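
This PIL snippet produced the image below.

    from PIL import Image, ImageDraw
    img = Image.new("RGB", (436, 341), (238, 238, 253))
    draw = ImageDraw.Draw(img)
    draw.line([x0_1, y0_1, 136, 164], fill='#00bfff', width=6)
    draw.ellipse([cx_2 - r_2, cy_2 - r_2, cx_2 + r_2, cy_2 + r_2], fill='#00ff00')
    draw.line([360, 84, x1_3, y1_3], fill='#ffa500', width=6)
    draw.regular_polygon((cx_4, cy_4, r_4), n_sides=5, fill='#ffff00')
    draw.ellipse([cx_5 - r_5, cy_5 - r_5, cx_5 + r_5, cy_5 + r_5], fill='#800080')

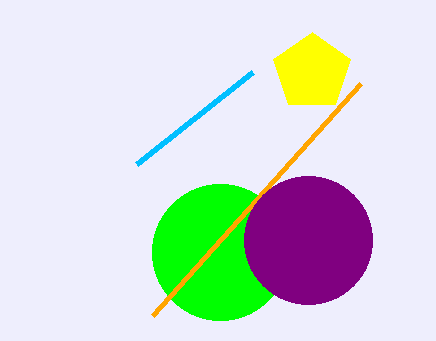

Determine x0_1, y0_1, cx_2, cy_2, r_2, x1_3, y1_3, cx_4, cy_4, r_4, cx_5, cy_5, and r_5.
x0_1 = 252
y0_1 = 72
cx_2 = 220
cy_2 = 252
r_2 = 68
x1_3 = 152
y1_3 = 316
cx_4 = 312
cy_4 = 72
r_4 = 40
cx_5 = 308
cy_5 = 240
r_5 = 64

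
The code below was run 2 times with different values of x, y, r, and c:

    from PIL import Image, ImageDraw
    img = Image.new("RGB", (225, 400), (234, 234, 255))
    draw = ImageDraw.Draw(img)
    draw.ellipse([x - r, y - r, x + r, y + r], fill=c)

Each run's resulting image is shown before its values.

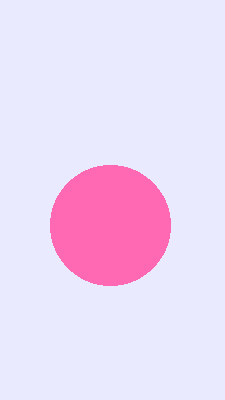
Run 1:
x = 110; y = 225; r = 60; c = 'hotpink'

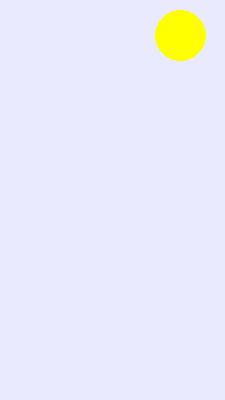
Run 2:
x = 180
y = 35
r = 25
c = 'yellow'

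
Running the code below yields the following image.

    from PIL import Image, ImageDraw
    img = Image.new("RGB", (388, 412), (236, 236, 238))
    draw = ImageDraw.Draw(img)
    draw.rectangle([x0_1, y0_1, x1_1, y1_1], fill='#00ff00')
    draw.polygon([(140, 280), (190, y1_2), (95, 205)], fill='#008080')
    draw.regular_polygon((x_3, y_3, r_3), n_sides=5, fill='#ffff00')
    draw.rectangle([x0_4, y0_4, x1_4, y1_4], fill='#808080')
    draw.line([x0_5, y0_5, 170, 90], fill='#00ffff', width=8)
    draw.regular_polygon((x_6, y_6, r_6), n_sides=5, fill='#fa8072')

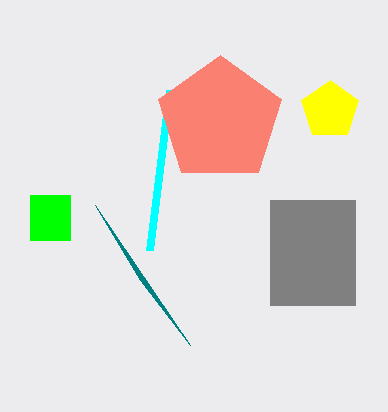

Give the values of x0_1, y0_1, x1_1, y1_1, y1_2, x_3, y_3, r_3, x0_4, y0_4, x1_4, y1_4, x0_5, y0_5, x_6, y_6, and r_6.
x0_1 = 30
y0_1 = 195
x1_1 = 70
y1_1 = 240
y1_2 = 345
x_3 = 330
y_3 = 110
r_3 = 30
x0_4 = 270
y0_4 = 200
x1_4 = 355
y1_4 = 305
x0_5 = 150
y0_5 = 250
x_6 = 220
y_6 = 120
r_6 = 65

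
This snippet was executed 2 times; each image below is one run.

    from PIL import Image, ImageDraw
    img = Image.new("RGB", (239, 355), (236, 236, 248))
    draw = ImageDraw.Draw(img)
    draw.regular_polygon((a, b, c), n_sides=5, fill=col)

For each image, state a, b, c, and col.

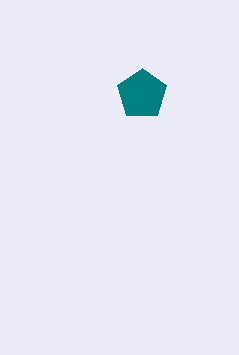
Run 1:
a = 142; b = 94; c = 26; col = 'teal'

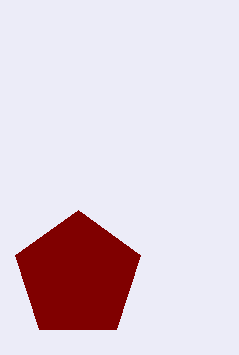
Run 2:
a = 78; b = 276; c = 66; col = 'maroon'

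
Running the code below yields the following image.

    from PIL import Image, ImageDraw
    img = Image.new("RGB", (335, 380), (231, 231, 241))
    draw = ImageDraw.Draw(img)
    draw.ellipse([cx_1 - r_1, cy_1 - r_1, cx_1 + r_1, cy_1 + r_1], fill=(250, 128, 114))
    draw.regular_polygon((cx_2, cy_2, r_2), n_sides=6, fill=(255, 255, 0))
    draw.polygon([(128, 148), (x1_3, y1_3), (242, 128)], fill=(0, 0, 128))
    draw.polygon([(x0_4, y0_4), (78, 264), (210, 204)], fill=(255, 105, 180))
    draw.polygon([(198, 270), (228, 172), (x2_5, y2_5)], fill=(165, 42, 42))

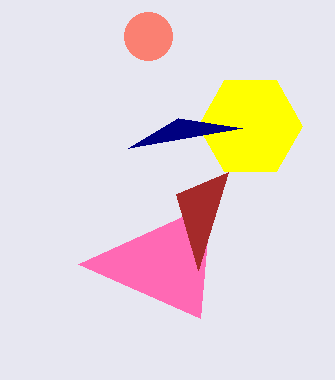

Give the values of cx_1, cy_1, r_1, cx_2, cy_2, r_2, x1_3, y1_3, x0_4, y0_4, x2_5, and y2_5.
cx_1 = 148, cy_1 = 36, r_1 = 24, cx_2 = 250, cy_2 = 126, r_2 = 52, x1_3 = 178, y1_3 = 118, x0_4 = 200, y0_4 = 318, x2_5 = 176, y2_5 = 194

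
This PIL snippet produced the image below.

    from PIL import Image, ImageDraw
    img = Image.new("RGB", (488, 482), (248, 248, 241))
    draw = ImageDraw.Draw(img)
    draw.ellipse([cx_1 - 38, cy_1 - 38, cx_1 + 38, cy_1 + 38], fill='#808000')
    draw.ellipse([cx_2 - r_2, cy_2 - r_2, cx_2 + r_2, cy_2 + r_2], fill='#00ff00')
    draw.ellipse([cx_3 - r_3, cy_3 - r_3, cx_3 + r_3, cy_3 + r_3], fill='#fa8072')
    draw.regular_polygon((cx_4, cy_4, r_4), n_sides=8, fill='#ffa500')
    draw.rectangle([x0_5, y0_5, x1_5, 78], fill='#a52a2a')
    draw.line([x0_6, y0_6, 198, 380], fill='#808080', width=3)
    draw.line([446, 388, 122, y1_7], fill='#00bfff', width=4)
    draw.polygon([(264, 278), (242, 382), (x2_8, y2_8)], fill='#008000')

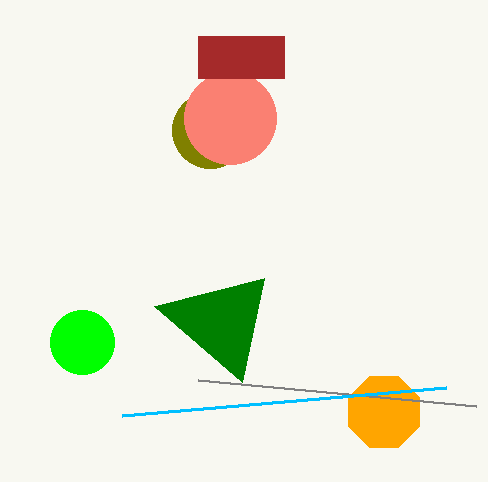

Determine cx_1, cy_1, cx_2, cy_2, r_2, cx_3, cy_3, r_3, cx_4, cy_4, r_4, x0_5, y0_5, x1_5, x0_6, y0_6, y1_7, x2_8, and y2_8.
cx_1 = 210; cy_1 = 130; cx_2 = 82; cy_2 = 342; r_2 = 32; cx_3 = 230; cy_3 = 118; r_3 = 46; cx_4 = 384; cy_4 = 412; r_4 = 38; x0_5 = 198; y0_5 = 36; x1_5 = 284; x0_6 = 476; y0_6 = 406; y1_7 = 416; x2_8 = 154; y2_8 = 306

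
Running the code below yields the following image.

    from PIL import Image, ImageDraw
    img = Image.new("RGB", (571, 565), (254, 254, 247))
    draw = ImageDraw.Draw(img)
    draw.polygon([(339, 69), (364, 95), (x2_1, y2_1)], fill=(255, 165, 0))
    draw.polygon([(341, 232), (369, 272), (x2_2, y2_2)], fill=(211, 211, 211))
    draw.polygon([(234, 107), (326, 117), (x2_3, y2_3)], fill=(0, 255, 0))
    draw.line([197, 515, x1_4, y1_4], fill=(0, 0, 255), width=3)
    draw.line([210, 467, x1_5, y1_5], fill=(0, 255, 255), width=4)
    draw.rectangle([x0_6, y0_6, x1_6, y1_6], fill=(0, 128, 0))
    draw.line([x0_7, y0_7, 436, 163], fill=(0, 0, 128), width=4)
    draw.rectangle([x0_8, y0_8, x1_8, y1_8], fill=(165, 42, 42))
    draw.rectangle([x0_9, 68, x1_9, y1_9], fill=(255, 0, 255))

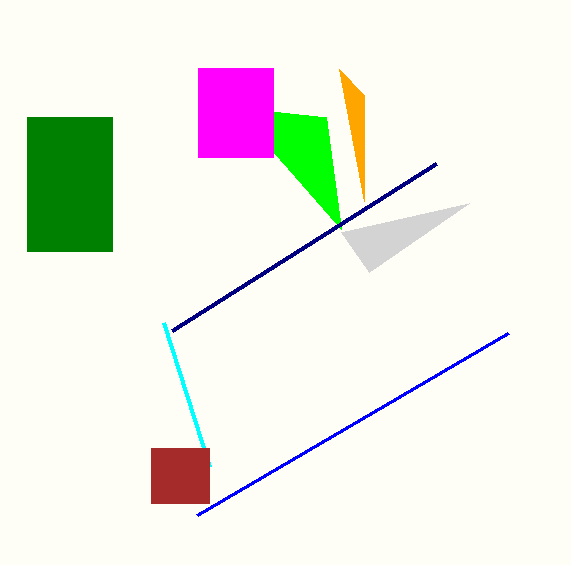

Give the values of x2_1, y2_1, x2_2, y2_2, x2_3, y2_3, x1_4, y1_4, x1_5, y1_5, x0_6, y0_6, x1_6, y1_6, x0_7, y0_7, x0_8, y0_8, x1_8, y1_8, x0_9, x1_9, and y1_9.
x2_1 = 364, y2_1 = 201, x2_2 = 469, y2_2 = 203, x2_3 = 341, y2_3 = 229, x1_4 = 508, y1_4 = 333, x1_5 = 164, y1_5 = 323, x0_6 = 27, y0_6 = 117, x1_6 = 112, y1_6 = 251, x0_7 = 172, y0_7 = 330, x0_8 = 151, y0_8 = 448, x1_8 = 209, y1_8 = 503, x0_9 = 198, x1_9 = 273, y1_9 = 157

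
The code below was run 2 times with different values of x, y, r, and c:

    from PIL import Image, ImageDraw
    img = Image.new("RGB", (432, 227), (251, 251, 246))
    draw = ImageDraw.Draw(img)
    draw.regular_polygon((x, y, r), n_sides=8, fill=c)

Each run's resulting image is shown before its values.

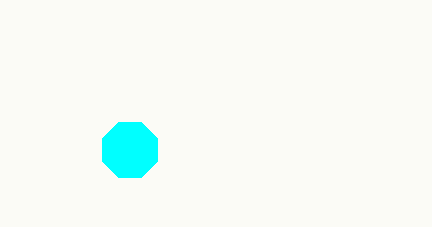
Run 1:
x = 130; y = 150; r = 30; c = 'cyan'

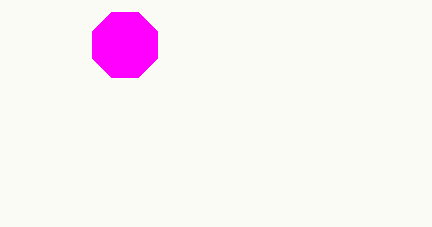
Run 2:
x = 125
y = 45
r = 35
c = 'magenta'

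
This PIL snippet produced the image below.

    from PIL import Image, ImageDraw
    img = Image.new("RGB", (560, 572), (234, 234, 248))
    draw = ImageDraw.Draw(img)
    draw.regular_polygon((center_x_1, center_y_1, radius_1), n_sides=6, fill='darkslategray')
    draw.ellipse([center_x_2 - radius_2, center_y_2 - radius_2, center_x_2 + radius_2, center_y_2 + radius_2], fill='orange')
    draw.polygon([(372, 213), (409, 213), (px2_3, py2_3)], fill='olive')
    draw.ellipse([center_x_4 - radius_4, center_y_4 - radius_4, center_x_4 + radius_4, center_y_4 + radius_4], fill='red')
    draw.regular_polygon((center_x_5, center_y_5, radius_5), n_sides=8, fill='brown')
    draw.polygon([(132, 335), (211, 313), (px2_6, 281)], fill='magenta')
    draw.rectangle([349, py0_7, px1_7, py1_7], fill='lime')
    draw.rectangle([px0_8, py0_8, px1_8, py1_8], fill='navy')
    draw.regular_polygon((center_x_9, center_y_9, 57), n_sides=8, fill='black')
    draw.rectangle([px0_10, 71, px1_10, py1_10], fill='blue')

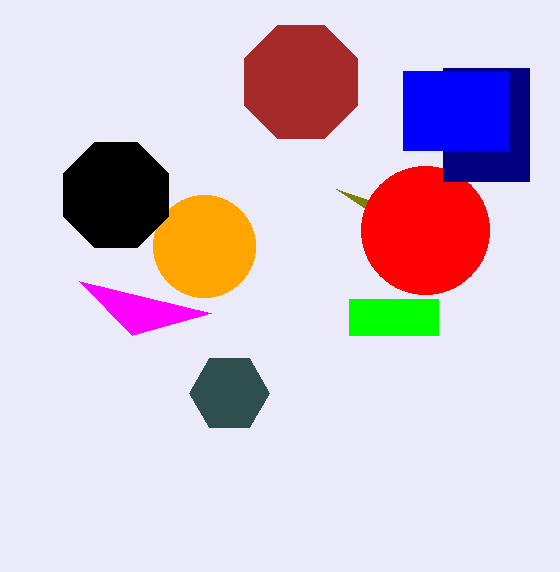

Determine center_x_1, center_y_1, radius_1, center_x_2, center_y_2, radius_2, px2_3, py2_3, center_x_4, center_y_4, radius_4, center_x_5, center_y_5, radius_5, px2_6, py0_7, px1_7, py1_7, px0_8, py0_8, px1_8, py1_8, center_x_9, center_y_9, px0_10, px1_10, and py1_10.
center_x_1 = 229; center_y_1 = 393; radius_1 = 40; center_x_2 = 204; center_y_2 = 246; radius_2 = 51; px2_3 = 336; py2_3 = 189; center_x_4 = 425; center_y_4 = 230; radius_4 = 64; center_x_5 = 301; center_y_5 = 82; radius_5 = 61; px2_6 = 79; py0_7 = 299; px1_7 = 438; py1_7 = 335; px0_8 = 443; py0_8 = 68; px1_8 = 529; py1_8 = 181; center_x_9 = 116; center_y_9 = 195; px0_10 = 403; px1_10 = 508; py1_10 = 150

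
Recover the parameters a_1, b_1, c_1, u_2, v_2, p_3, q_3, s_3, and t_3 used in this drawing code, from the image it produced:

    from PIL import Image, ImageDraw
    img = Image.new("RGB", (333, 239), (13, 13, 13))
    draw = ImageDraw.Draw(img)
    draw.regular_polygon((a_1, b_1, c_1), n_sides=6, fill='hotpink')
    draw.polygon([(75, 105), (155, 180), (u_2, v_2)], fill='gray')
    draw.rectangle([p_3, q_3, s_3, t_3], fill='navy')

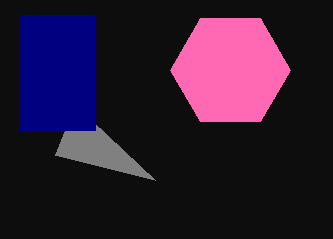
a_1 = 230; b_1 = 70; c_1 = 60; u_2 = 55; v_2 = 155; p_3 = 20; q_3 = 15; s_3 = 95; t_3 = 130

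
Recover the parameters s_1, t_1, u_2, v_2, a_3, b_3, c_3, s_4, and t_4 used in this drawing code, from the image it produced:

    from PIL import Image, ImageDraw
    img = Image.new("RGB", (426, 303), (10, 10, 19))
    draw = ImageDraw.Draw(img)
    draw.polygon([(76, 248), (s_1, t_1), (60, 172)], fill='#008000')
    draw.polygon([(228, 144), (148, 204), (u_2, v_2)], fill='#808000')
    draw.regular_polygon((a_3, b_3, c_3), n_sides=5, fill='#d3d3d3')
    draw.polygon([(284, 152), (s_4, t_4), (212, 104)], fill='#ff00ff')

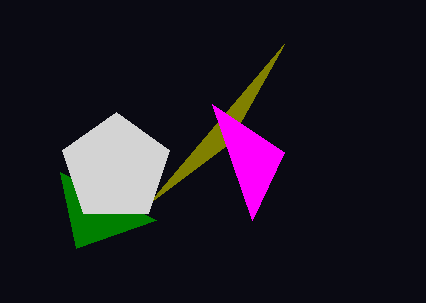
s_1 = 156, t_1 = 220, u_2 = 284, v_2 = 44, a_3 = 116, b_3 = 168, c_3 = 56, s_4 = 252, t_4 = 220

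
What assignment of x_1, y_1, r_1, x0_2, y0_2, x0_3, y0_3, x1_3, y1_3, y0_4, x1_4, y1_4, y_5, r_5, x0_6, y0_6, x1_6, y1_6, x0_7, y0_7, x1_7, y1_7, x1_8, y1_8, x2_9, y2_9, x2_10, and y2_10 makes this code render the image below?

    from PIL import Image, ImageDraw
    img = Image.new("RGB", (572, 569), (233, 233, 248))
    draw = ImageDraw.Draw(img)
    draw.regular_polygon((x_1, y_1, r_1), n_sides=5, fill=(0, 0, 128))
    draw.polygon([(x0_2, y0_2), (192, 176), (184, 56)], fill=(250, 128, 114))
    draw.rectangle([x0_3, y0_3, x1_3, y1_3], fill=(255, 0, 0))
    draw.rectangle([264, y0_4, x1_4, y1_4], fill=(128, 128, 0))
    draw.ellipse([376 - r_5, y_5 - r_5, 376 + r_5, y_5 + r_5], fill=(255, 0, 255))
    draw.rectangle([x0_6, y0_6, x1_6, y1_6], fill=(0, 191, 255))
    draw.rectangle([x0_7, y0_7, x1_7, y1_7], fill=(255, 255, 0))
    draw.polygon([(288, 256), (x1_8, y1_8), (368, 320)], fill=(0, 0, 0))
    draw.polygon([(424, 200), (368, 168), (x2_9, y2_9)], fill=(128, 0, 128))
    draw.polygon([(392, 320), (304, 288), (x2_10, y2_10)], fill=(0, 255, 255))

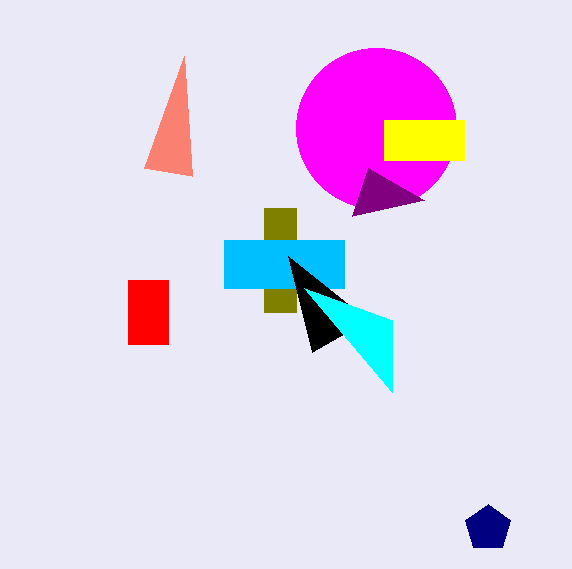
x_1 = 488, y_1 = 528, r_1 = 24, x0_2 = 144, y0_2 = 168, x0_3 = 128, y0_3 = 280, x1_3 = 168, y1_3 = 344, y0_4 = 208, x1_4 = 296, y1_4 = 312, y_5 = 128, r_5 = 80, x0_6 = 224, y0_6 = 240, x1_6 = 344, y1_6 = 288, x0_7 = 384, y0_7 = 120, x1_7 = 464, y1_7 = 160, x1_8 = 312, y1_8 = 352, x2_9 = 352, y2_9 = 216, x2_10 = 392, y2_10 = 392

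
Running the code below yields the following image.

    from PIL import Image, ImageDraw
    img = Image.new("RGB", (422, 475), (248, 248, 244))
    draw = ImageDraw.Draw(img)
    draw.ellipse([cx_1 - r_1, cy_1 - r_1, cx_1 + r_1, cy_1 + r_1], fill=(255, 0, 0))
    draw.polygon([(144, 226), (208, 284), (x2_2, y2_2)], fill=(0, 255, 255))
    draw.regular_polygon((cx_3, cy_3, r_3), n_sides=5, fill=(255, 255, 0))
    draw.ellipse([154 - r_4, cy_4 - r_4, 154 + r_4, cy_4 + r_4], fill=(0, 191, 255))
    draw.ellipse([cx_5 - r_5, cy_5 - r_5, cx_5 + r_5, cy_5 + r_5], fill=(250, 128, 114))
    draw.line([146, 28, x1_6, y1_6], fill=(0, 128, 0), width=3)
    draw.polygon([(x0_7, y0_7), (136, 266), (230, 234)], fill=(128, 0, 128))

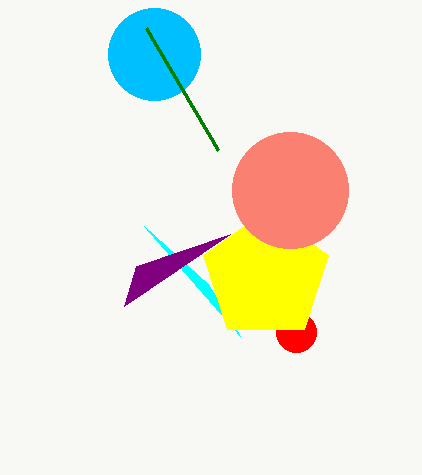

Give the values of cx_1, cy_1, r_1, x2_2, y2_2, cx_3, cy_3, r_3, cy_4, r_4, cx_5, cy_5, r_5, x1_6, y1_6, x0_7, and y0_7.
cx_1 = 296; cy_1 = 332; r_1 = 20; x2_2 = 240; y2_2 = 336; cx_3 = 266; cy_3 = 276; r_3 = 66; cy_4 = 54; r_4 = 46; cx_5 = 290; cy_5 = 190; r_5 = 58; x1_6 = 218; y1_6 = 150; x0_7 = 124; y0_7 = 306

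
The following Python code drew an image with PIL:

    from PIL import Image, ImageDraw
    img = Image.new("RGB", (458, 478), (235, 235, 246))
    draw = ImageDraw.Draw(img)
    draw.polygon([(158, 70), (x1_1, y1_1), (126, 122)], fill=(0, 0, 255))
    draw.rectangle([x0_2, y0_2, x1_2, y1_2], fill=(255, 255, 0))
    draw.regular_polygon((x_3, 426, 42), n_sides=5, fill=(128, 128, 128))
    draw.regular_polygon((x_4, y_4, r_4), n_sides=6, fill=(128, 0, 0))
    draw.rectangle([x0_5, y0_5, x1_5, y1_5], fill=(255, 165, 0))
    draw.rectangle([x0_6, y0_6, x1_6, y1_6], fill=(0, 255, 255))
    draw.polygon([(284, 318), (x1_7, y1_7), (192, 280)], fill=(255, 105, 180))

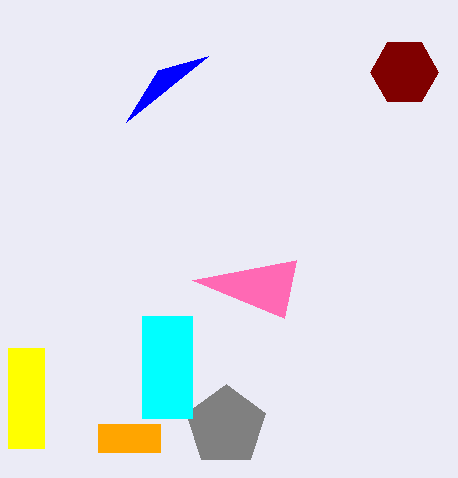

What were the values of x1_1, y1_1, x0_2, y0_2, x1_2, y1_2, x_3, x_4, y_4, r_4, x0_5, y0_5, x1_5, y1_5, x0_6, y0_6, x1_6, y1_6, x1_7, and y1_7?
x1_1 = 208; y1_1 = 56; x0_2 = 8; y0_2 = 348; x1_2 = 44; y1_2 = 448; x_3 = 226; x_4 = 404; y_4 = 72; r_4 = 34; x0_5 = 98; y0_5 = 424; x1_5 = 160; y1_5 = 452; x0_6 = 142; y0_6 = 316; x1_6 = 192; y1_6 = 418; x1_7 = 296; y1_7 = 260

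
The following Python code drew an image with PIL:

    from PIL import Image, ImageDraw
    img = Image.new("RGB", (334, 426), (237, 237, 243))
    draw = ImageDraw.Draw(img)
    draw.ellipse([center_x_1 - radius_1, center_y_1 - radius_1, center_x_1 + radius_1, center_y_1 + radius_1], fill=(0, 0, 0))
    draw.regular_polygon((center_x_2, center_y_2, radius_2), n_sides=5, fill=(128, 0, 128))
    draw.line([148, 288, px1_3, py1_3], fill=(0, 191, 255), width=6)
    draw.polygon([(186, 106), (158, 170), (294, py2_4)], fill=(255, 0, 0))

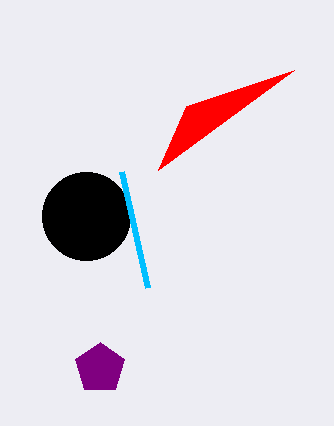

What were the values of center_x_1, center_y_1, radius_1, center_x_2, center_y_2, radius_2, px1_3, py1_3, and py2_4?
center_x_1 = 86
center_y_1 = 216
radius_1 = 44
center_x_2 = 100
center_y_2 = 368
radius_2 = 26
px1_3 = 122
py1_3 = 172
py2_4 = 70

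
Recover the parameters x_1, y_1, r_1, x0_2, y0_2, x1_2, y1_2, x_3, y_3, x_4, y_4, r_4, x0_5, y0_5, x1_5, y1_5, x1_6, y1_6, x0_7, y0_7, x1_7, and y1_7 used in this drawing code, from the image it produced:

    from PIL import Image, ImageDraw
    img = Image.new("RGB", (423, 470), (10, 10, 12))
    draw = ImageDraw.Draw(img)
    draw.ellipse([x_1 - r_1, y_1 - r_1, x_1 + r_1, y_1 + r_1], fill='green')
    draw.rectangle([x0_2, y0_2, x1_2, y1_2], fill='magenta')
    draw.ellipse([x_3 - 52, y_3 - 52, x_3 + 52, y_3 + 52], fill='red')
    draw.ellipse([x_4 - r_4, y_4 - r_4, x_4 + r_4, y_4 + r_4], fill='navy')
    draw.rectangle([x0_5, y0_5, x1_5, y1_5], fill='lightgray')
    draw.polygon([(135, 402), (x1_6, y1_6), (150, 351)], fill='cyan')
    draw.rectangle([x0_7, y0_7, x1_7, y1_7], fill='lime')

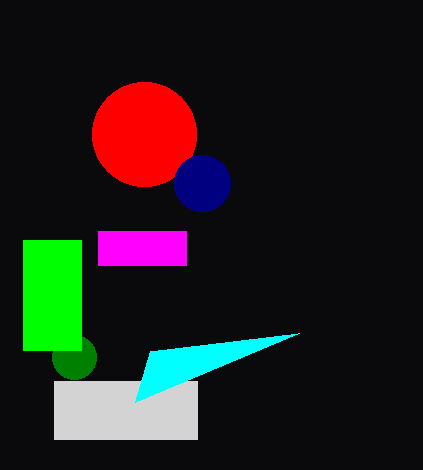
x_1 = 74; y_1 = 357; r_1 = 22; x0_2 = 98; y0_2 = 231; x1_2 = 186; y1_2 = 265; x_3 = 144; y_3 = 134; x_4 = 202; y_4 = 183; r_4 = 28; x0_5 = 54; y0_5 = 381; x1_5 = 197; y1_5 = 439; x1_6 = 299; y1_6 = 333; x0_7 = 23; y0_7 = 240; x1_7 = 81; y1_7 = 350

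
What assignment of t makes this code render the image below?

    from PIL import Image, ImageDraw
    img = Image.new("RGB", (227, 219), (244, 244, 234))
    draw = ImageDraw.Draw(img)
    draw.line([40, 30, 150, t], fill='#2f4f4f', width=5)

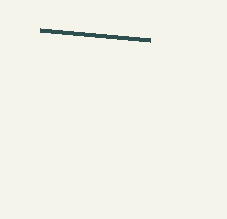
t = 40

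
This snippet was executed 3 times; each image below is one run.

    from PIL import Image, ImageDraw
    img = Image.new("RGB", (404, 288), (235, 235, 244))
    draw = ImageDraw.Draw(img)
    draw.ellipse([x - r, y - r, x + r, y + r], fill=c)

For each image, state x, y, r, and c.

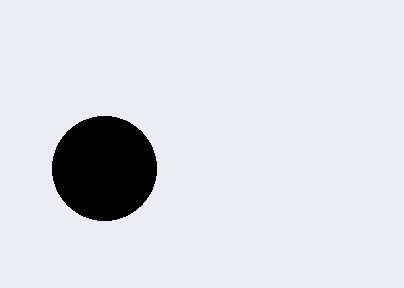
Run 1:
x = 104; y = 168; r = 52; c = 'black'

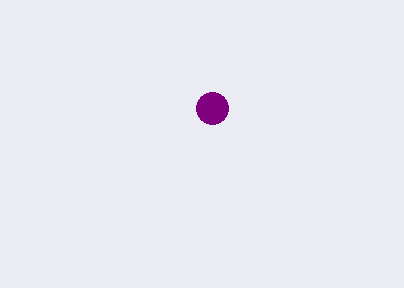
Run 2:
x = 212, y = 108, r = 16, c = 'purple'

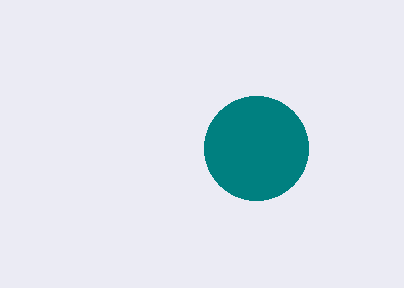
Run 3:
x = 256; y = 148; r = 52; c = 'teal'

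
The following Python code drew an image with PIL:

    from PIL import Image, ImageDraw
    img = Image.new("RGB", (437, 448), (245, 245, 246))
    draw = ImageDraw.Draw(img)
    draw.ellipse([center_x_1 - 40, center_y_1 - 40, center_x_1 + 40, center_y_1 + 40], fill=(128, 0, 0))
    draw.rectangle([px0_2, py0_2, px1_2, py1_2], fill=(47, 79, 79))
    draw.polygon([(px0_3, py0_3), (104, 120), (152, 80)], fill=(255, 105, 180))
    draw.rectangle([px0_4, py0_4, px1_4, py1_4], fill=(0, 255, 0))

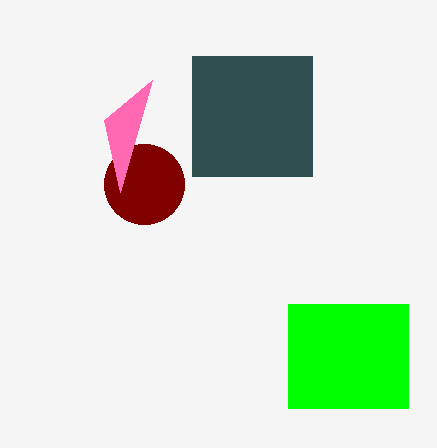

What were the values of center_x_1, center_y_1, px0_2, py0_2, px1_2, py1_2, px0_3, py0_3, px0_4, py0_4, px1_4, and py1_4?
center_x_1 = 144, center_y_1 = 184, px0_2 = 192, py0_2 = 56, px1_2 = 312, py1_2 = 176, px0_3 = 120, py0_3 = 192, px0_4 = 288, py0_4 = 304, px1_4 = 408, py1_4 = 408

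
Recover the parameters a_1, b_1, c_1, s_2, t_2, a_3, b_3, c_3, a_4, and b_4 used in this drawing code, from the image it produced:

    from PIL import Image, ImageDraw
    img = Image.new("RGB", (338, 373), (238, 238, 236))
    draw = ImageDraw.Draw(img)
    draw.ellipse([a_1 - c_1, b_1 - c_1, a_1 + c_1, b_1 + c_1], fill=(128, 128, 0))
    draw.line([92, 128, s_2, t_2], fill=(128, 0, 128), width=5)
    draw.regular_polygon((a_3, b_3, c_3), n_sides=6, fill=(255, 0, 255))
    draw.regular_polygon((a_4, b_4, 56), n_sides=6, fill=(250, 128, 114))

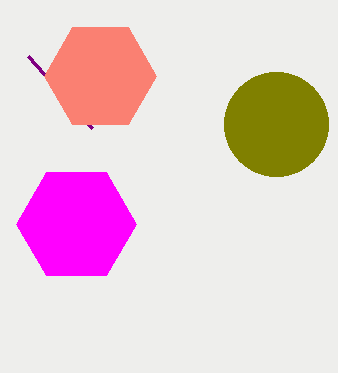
a_1 = 276
b_1 = 124
c_1 = 52
s_2 = 28
t_2 = 56
a_3 = 76
b_3 = 224
c_3 = 60
a_4 = 100
b_4 = 76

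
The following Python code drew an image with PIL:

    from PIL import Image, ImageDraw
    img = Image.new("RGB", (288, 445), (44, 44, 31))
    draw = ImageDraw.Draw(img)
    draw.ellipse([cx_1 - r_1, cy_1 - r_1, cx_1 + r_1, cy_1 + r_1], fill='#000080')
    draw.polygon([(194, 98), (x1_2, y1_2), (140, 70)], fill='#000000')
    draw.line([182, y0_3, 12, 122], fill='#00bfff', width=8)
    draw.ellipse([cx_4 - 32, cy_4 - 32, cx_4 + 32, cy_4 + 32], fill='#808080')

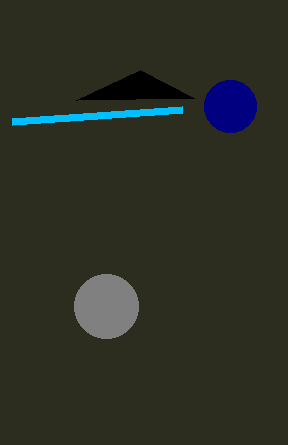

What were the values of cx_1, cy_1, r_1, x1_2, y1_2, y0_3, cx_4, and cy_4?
cx_1 = 230; cy_1 = 106; r_1 = 26; x1_2 = 76; y1_2 = 100; y0_3 = 110; cx_4 = 106; cy_4 = 306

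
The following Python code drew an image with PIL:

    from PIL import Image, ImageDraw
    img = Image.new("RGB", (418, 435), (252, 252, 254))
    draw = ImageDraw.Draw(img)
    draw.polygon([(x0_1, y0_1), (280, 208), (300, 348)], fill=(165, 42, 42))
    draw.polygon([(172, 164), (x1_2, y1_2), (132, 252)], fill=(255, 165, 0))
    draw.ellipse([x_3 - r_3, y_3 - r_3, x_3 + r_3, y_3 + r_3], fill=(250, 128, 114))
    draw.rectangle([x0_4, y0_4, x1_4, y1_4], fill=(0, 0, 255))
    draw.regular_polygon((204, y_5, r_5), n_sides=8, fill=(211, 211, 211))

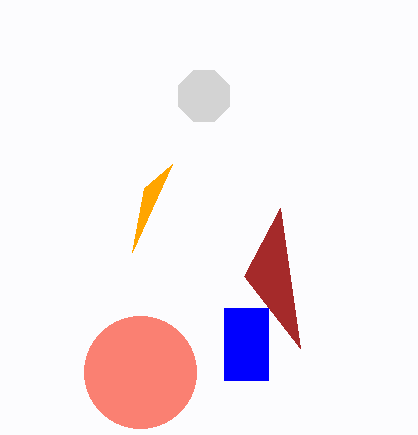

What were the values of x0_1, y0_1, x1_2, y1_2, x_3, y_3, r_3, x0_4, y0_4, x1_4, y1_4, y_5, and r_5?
x0_1 = 244, y0_1 = 276, x1_2 = 144, y1_2 = 188, x_3 = 140, y_3 = 372, r_3 = 56, x0_4 = 224, y0_4 = 308, x1_4 = 268, y1_4 = 380, y_5 = 96, r_5 = 28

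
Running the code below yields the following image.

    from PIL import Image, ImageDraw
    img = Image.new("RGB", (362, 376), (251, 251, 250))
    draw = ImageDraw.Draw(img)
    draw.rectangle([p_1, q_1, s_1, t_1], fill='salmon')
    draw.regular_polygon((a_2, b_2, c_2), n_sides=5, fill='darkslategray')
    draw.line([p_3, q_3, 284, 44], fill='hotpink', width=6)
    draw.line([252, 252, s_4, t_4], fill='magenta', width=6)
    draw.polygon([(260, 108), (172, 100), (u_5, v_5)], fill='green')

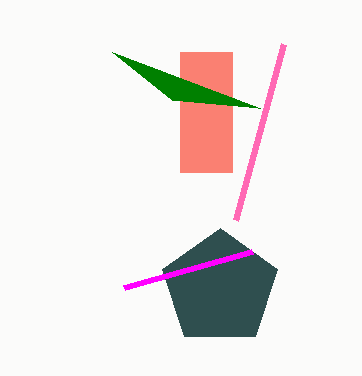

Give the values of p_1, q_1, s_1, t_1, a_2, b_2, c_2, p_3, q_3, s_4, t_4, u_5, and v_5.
p_1 = 180
q_1 = 52
s_1 = 232
t_1 = 172
a_2 = 220
b_2 = 288
c_2 = 60
p_3 = 236
q_3 = 220
s_4 = 124
t_4 = 288
u_5 = 112
v_5 = 52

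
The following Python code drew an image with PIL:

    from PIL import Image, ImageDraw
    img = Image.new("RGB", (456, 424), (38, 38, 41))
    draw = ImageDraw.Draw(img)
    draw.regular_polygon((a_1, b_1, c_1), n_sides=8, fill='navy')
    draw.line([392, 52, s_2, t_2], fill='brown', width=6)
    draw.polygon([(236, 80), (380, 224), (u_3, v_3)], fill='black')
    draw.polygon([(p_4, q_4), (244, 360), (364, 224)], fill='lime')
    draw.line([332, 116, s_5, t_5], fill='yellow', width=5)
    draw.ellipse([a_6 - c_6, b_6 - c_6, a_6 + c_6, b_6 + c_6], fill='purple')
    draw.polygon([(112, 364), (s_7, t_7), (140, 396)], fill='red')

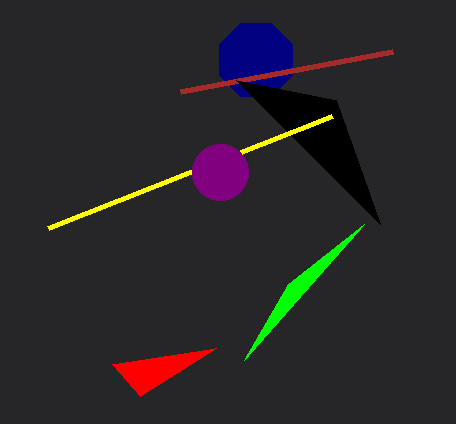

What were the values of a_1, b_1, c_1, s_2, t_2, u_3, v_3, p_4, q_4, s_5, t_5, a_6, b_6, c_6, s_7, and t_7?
a_1 = 256
b_1 = 60
c_1 = 40
s_2 = 180
t_2 = 92
u_3 = 336
v_3 = 100
p_4 = 288
q_4 = 284
s_5 = 48
t_5 = 228
a_6 = 220
b_6 = 172
c_6 = 28
s_7 = 216
t_7 = 348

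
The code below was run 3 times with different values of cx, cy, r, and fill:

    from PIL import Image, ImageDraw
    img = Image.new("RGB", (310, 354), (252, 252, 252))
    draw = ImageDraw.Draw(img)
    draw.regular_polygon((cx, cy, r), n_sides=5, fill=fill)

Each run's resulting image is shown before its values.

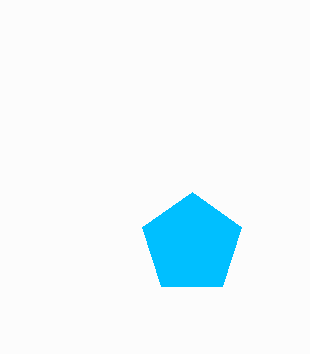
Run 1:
cx = 192; cy = 244; r = 52; fill = 'deepskyblue'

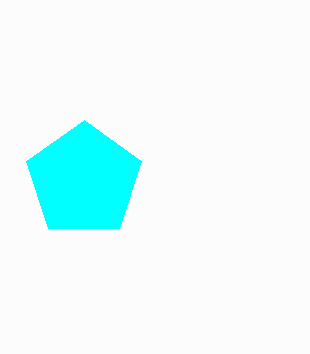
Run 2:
cx = 84; cy = 180; r = 60; fill = 'cyan'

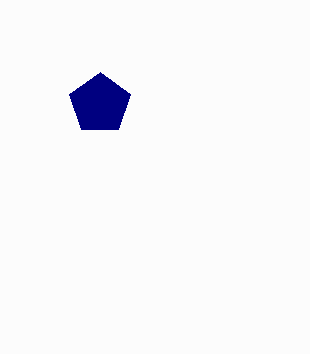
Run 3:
cx = 100; cy = 104; r = 32; fill = 'navy'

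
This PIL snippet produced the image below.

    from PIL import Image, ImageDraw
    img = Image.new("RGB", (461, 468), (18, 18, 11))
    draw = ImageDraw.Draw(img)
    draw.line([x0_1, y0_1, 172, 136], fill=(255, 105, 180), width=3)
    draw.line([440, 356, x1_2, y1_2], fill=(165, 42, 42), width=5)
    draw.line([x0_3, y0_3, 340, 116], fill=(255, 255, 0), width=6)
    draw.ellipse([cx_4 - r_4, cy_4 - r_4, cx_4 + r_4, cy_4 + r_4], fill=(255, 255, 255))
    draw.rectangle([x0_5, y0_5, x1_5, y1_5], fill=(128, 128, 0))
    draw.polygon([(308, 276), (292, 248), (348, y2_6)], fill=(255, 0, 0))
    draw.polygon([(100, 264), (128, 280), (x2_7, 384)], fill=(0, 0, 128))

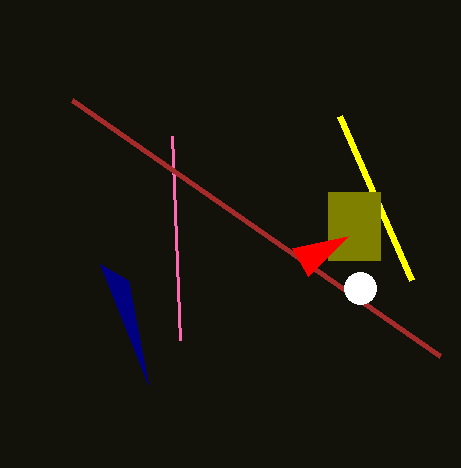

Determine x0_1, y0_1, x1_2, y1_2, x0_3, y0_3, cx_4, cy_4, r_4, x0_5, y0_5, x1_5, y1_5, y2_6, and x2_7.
x0_1 = 180; y0_1 = 340; x1_2 = 72; y1_2 = 100; x0_3 = 412; y0_3 = 280; cx_4 = 360; cy_4 = 288; r_4 = 16; x0_5 = 328; y0_5 = 192; x1_5 = 380; y1_5 = 260; y2_6 = 236; x2_7 = 148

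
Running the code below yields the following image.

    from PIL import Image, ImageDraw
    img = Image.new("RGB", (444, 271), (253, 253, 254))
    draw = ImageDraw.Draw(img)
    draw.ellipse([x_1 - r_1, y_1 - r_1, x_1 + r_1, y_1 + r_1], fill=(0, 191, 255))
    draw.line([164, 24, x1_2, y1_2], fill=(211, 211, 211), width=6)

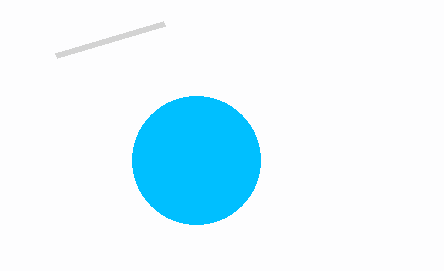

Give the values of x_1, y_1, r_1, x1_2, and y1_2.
x_1 = 196; y_1 = 160; r_1 = 64; x1_2 = 56; y1_2 = 56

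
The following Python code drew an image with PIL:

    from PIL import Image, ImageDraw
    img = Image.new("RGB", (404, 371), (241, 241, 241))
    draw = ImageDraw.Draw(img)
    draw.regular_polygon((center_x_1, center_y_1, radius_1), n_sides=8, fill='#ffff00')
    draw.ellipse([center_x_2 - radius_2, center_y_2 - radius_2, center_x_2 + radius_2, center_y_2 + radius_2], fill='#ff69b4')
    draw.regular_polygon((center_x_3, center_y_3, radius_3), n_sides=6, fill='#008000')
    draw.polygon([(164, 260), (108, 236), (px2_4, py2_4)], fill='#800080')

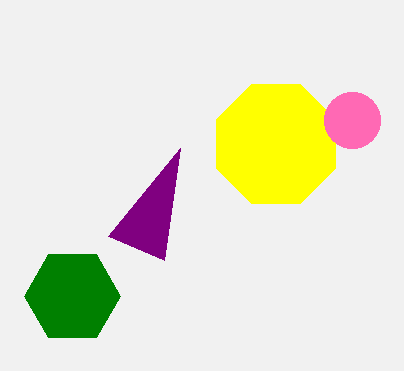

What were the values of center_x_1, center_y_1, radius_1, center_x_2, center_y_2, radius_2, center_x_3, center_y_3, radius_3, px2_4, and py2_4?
center_x_1 = 276; center_y_1 = 144; radius_1 = 64; center_x_2 = 352; center_y_2 = 120; radius_2 = 28; center_x_3 = 72; center_y_3 = 296; radius_3 = 48; px2_4 = 180; py2_4 = 148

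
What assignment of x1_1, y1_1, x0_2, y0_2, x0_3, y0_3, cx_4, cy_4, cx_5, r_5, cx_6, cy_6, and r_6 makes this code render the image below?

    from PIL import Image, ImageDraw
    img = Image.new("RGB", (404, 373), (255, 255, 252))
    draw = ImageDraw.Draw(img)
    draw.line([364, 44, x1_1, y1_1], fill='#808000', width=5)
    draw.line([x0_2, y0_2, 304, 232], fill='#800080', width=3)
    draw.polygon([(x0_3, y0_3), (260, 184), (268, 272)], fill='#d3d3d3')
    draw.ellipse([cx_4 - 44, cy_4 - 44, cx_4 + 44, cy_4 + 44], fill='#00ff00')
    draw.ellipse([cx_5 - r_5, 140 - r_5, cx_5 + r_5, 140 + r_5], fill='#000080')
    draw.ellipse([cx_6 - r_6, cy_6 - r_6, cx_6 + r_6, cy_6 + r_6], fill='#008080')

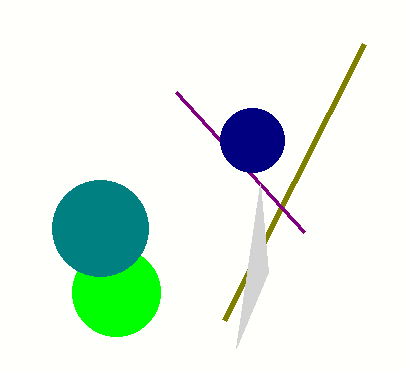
x1_1 = 224, y1_1 = 320, x0_2 = 176, y0_2 = 92, x0_3 = 236, y0_3 = 348, cx_4 = 116, cy_4 = 292, cx_5 = 252, r_5 = 32, cx_6 = 100, cy_6 = 228, r_6 = 48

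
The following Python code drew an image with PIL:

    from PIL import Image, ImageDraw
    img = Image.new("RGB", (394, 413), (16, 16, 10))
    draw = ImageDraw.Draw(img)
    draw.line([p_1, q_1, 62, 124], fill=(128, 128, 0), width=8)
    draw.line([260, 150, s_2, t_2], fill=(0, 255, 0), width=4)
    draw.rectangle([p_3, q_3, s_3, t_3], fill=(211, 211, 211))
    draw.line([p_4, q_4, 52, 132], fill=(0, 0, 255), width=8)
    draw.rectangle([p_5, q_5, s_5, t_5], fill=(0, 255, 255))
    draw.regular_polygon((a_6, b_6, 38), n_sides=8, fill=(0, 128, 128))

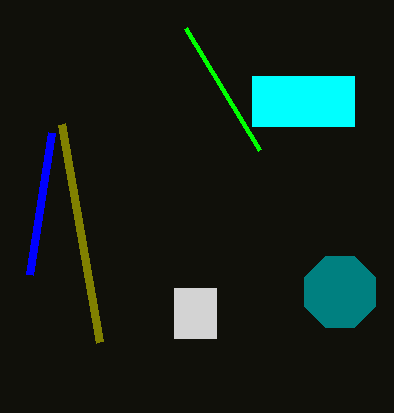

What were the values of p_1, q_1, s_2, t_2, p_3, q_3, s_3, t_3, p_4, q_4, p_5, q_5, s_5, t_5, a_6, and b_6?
p_1 = 100; q_1 = 342; s_2 = 186; t_2 = 28; p_3 = 174; q_3 = 288; s_3 = 216; t_3 = 338; p_4 = 30; q_4 = 274; p_5 = 252; q_5 = 76; s_5 = 354; t_5 = 126; a_6 = 340; b_6 = 292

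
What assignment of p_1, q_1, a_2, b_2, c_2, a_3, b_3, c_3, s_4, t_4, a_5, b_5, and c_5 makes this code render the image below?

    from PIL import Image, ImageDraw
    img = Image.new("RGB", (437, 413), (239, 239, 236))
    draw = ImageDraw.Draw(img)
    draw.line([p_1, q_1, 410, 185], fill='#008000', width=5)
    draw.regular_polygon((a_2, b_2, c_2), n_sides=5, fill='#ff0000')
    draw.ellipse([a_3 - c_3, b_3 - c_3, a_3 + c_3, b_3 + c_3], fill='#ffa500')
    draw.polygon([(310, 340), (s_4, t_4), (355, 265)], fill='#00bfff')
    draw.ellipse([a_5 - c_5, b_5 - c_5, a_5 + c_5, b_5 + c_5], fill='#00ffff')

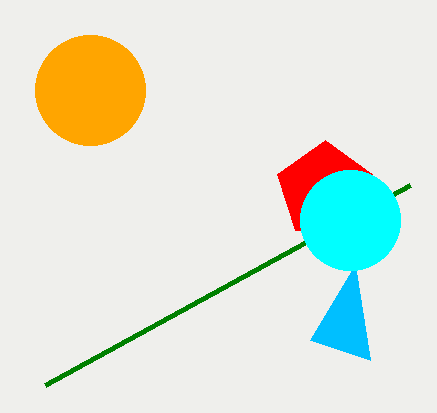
p_1 = 45, q_1 = 385, a_2 = 325, b_2 = 190, c_2 = 50, a_3 = 90, b_3 = 90, c_3 = 55, s_4 = 370, t_4 = 360, a_5 = 350, b_5 = 220, c_5 = 50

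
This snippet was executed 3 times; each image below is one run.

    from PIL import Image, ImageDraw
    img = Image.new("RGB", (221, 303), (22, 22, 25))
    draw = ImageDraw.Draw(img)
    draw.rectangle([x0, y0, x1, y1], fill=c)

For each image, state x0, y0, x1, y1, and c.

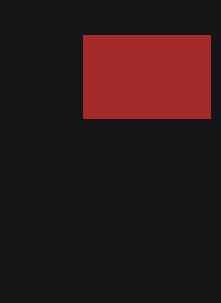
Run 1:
x0 = 83
y0 = 35
x1 = 210
y1 = 118
c = 'brown'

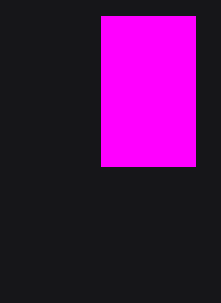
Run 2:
x0 = 101
y0 = 16
x1 = 195
y1 = 166
c = 'magenta'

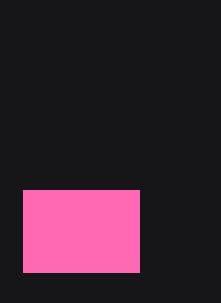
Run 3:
x0 = 23, y0 = 190, x1 = 139, y1 = 272, c = 'hotpink'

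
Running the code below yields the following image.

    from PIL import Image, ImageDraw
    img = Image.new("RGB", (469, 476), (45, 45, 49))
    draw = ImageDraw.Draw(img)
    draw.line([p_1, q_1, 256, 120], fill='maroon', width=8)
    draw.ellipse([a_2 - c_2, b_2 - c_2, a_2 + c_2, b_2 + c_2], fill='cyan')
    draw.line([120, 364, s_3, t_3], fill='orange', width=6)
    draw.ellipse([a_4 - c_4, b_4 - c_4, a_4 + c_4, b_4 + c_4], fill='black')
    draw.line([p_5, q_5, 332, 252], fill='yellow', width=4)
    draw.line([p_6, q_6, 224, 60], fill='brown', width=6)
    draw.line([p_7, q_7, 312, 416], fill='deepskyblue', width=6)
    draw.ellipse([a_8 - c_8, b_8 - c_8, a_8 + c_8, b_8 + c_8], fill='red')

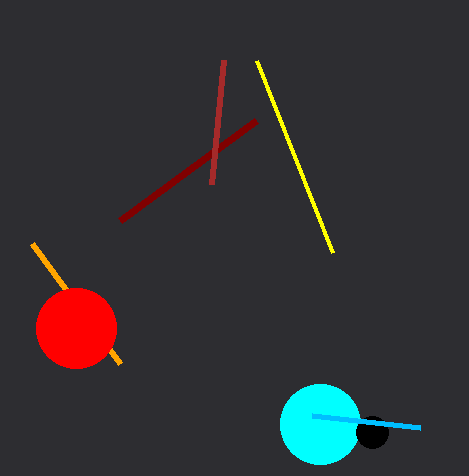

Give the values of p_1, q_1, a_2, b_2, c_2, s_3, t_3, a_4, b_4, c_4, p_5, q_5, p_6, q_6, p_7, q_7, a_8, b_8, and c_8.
p_1 = 120
q_1 = 220
a_2 = 320
b_2 = 424
c_2 = 40
s_3 = 32
t_3 = 244
a_4 = 372
b_4 = 432
c_4 = 16
p_5 = 256
q_5 = 60
p_6 = 212
q_6 = 184
p_7 = 420
q_7 = 428
a_8 = 76
b_8 = 328
c_8 = 40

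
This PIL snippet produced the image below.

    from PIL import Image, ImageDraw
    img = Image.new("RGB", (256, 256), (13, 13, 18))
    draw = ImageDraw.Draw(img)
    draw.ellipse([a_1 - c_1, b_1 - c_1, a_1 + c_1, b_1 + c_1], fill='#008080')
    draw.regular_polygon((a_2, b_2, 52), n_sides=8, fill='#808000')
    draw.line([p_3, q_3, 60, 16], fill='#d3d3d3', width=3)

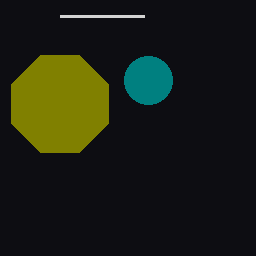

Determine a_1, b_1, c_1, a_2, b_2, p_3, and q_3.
a_1 = 148, b_1 = 80, c_1 = 24, a_2 = 60, b_2 = 104, p_3 = 144, q_3 = 16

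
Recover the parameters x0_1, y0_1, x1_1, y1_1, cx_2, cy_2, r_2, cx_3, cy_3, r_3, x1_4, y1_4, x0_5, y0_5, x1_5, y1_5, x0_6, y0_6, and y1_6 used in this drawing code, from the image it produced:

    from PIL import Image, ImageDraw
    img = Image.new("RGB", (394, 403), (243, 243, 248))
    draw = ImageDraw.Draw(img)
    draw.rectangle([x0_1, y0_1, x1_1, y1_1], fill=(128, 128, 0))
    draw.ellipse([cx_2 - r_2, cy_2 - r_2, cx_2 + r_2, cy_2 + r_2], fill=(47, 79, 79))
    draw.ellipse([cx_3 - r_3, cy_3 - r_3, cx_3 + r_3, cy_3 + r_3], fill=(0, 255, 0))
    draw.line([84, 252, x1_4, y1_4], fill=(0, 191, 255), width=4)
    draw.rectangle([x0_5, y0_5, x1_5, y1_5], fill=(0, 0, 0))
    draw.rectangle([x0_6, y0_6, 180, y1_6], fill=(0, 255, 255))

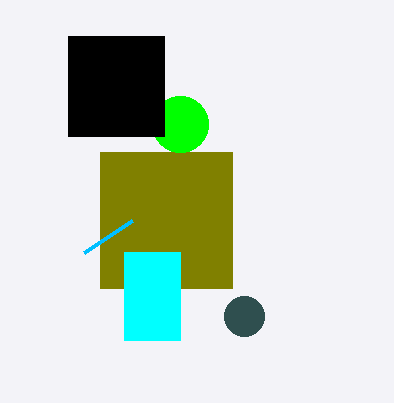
x0_1 = 100; y0_1 = 152; x1_1 = 232; y1_1 = 288; cx_2 = 244; cy_2 = 316; r_2 = 20; cx_3 = 180; cy_3 = 124; r_3 = 28; x1_4 = 132; y1_4 = 220; x0_5 = 68; y0_5 = 36; x1_5 = 164; y1_5 = 136; x0_6 = 124; y0_6 = 252; y1_6 = 340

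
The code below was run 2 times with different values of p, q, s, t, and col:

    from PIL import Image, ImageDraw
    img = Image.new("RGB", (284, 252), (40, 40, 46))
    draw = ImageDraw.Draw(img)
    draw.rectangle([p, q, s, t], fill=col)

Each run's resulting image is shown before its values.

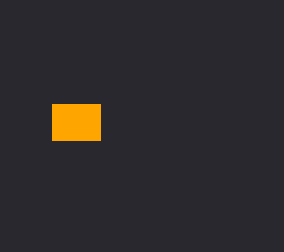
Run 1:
p = 52
q = 104
s = 100
t = 140
col = 'orange'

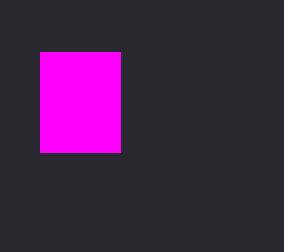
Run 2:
p = 40, q = 52, s = 120, t = 152, col = 'magenta'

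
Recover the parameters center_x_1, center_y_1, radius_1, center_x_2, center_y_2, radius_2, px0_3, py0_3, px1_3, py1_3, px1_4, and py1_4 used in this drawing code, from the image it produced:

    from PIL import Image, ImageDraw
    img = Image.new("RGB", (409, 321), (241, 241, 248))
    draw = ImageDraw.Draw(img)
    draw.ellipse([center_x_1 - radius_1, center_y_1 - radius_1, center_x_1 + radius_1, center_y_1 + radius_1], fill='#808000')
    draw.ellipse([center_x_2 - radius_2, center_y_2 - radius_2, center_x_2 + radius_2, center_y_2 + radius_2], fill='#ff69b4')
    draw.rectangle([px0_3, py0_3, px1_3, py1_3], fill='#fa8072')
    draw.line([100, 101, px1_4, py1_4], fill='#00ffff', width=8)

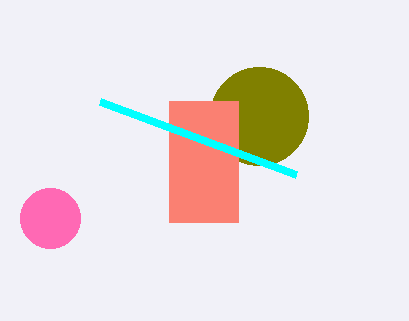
center_x_1 = 259, center_y_1 = 116, radius_1 = 49, center_x_2 = 50, center_y_2 = 218, radius_2 = 30, px0_3 = 169, py0_3 = 101, px1_3 = 238, py1_3 = 222, px1_4 = 296, py1_4 = 174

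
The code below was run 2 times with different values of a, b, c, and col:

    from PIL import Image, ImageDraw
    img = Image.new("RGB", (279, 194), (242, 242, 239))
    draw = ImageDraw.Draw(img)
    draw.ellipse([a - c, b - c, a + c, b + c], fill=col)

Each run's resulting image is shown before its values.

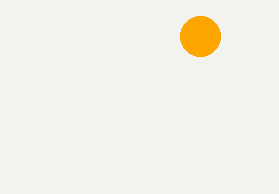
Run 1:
a = 200; b = 36; c = 20; col = 'orange'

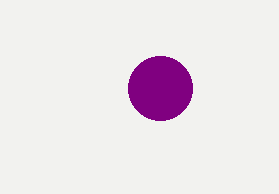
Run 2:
a = 160, b = 88, c = 32, col = 'purple'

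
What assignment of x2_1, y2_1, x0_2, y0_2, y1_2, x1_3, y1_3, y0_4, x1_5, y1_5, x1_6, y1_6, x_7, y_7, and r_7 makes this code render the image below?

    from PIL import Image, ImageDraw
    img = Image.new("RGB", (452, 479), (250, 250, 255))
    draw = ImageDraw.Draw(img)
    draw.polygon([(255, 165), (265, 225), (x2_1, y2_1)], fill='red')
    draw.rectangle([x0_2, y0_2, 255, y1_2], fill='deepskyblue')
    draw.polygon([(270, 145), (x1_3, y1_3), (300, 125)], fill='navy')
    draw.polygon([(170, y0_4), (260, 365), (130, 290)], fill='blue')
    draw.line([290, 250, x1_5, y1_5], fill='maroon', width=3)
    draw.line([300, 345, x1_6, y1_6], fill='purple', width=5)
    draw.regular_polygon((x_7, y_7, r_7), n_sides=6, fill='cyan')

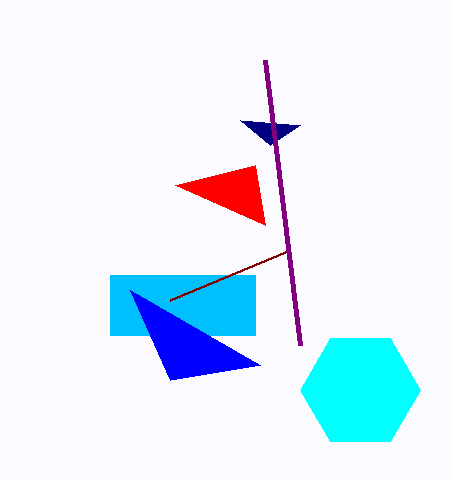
x2_1 = 175
y2_1 = 185
x0_2 = 110
y0_2 = 275
y1_2 = 335
x1_3 = 240
y1_3 = 120
y0_4 = 380
x1_5 = 170
y1_5 = 300
x1_6 = 265
y1_6 = 60
x_7 = 360
y_7 = 390
r_7 = 60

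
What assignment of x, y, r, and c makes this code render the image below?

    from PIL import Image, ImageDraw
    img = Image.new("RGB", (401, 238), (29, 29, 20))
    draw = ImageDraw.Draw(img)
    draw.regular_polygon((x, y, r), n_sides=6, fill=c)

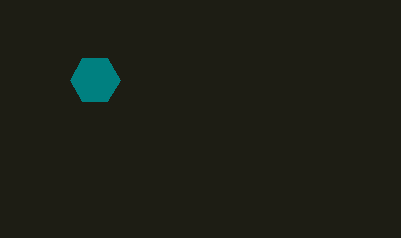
x = 95, y = 80, r = 25, c = 'teal'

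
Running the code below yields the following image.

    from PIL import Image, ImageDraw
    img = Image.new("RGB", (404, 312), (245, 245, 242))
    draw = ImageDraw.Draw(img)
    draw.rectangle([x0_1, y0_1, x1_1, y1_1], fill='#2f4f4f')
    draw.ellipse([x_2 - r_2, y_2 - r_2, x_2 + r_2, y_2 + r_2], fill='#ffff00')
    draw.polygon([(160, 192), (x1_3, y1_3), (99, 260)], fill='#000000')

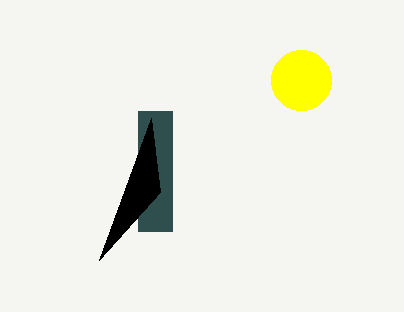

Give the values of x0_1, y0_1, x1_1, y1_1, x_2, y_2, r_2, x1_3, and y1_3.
x0_1 = 138; y0_1 = 111; x1_1 = 172; y1_1 = 231; x_2 = 301; y_2 = 80; r_2 = 30; x1_3 = 151; y1_3 = 118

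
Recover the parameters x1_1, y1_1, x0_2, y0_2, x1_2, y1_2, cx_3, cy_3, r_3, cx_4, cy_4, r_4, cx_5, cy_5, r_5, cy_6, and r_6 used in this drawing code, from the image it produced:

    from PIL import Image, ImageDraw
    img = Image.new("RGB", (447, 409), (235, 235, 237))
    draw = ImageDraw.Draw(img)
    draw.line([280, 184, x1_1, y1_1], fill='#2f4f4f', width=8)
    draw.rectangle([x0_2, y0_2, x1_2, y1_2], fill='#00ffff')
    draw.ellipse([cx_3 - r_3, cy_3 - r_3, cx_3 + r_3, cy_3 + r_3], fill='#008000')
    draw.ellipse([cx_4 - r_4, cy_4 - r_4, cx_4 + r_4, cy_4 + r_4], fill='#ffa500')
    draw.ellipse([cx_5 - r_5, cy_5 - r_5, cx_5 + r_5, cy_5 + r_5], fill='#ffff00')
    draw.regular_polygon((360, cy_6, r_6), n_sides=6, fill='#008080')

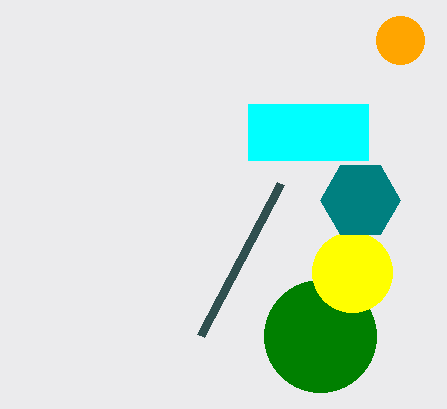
x1_1 = 200
y1_1 = 336
x0_2 = 248
y0_2 = 104
x1_2 = 368
y1_2 = 160
cx_3 = 320
cy_3 = 336
r_3 = 56
cx_4 = 400
cy_4 = 40
r_4 = 24
cx_5 = 352
cy_5 = 272
r_5 = 40
cy_6 = 200
r_6 = 40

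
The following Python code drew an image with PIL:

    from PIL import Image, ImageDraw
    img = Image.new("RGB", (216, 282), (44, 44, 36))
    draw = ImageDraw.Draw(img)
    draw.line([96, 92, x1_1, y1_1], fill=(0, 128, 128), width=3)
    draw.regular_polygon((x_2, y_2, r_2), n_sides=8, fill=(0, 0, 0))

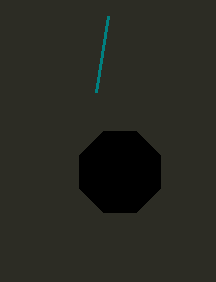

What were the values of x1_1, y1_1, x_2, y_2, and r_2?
x1_1 = 108, y1_1 = 16, x_2 = 120, y_2 = 172, r_2 = 44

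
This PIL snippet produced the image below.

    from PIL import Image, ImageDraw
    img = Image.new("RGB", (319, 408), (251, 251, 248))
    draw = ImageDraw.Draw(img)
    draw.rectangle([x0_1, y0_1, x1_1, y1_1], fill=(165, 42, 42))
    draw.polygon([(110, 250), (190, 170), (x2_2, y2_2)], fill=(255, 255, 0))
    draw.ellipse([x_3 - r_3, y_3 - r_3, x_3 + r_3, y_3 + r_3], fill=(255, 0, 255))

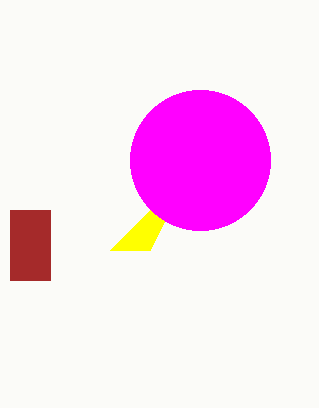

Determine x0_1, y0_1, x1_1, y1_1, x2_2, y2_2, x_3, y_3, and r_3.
x0_1 = 10; y0_1 = 210; x1_1 = 50; y1_1 = 280; x2_2 = 150; y2_2 = 250; x_3 = 200; y_3 = 160; r_3 = 70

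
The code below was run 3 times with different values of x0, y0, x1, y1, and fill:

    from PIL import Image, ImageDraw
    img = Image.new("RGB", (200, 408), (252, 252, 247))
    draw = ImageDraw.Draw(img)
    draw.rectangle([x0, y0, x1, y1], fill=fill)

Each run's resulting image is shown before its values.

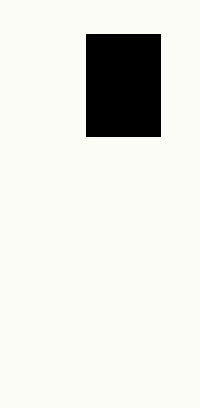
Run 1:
x0 = 86, y0 = 34, x1 = 160, y1 = 136, fill = 'black'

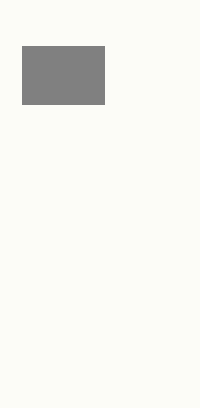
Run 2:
x0 = 22; y0 = 46; x1 = 104; y1 = 104; fill = 'gray'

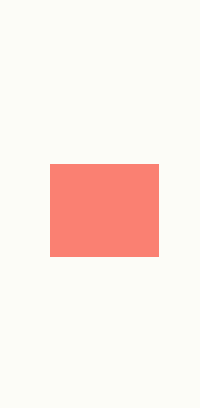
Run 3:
x0 = 50
y0 = 164
x1 = 158
y1 = 256
fill = 'salmon'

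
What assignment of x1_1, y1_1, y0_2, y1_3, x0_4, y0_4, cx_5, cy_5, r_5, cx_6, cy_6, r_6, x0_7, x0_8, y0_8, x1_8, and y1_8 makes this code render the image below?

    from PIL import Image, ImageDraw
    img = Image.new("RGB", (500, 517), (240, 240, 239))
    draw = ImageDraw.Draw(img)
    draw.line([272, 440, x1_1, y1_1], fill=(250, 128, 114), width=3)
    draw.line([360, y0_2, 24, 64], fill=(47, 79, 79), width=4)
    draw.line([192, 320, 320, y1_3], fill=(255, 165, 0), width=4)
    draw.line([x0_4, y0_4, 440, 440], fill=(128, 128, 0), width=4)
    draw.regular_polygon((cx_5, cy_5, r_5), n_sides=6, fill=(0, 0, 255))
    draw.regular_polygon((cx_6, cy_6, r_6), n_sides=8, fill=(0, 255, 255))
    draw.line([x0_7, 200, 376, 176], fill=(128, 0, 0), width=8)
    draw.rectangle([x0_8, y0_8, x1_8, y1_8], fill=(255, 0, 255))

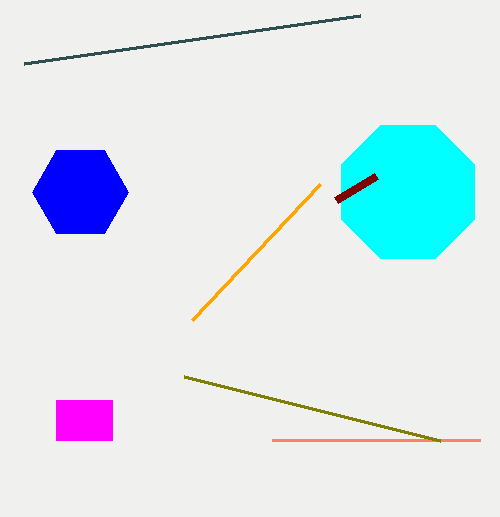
x1_1 = 480, y1_1 = 440, y0_2 = 16, y1_3 = 184, x0_4 = 184, y0_4 = 376, cx_5 = 80, cy_5 = 192, r_5 = 48, cx_6 = 408, cy_6 = 192, r_6 = 72, x0_7 = 336, x0_8 = 56, y0_8 = 400, x1_8 = 112, y1_8 = 440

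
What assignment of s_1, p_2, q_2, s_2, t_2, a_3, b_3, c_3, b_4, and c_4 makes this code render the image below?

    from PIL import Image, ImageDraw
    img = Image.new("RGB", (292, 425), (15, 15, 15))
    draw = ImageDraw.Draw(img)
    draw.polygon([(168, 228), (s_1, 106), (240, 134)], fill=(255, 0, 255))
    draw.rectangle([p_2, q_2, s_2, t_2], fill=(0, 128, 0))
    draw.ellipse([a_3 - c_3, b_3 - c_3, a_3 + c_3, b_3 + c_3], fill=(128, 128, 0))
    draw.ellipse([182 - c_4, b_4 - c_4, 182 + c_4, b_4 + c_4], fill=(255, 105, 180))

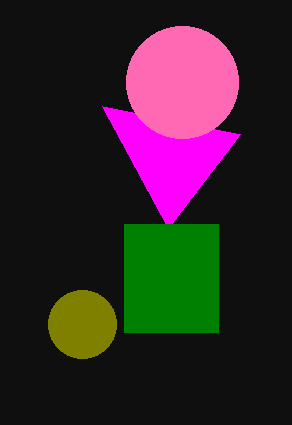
s_1 = 102; p_2 = 124; q_2 = 224; s_2 = 218; t_2 = 332; a_3 = 82; b_3 = 324; c_3 = 34; b_4 = 82; c_4 = 56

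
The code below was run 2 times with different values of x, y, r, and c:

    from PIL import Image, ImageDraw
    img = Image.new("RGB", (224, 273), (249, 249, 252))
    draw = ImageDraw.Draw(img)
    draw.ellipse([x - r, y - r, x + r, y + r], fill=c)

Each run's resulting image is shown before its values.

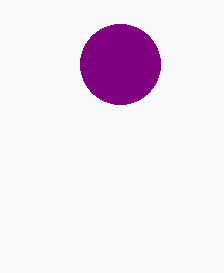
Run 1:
x = 120, y = 64, r = 40, c = 'purple'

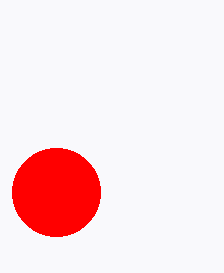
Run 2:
x = 56
y = 192
r = 44
c = 'red'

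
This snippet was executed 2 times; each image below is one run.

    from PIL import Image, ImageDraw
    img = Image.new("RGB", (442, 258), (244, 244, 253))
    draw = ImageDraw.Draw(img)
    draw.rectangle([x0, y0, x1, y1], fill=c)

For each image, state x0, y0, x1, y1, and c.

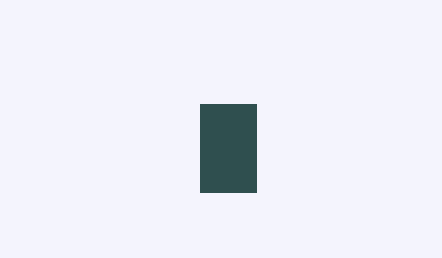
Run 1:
x0 = 200, y0 = 104, x1 = 256, y1 = 192, c = 'darkslategray'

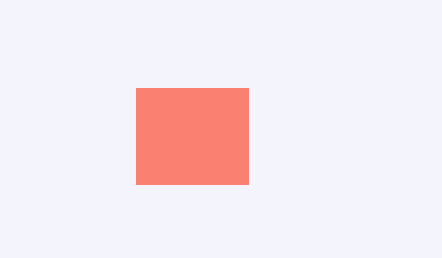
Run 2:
x0 = 136
y0 = 88
x1 = 248
y1 = 184
c = 'salmon'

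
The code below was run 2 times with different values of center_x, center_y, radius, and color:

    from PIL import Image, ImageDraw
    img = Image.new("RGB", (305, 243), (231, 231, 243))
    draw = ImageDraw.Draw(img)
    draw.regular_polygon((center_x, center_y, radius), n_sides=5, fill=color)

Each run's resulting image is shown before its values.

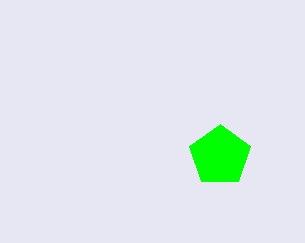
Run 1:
center_x = 220
center_y = 156
radius = 32
color = 'lime'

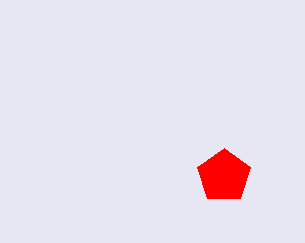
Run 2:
center_x = 224
center_y = 176
radius = 28
color = 'red'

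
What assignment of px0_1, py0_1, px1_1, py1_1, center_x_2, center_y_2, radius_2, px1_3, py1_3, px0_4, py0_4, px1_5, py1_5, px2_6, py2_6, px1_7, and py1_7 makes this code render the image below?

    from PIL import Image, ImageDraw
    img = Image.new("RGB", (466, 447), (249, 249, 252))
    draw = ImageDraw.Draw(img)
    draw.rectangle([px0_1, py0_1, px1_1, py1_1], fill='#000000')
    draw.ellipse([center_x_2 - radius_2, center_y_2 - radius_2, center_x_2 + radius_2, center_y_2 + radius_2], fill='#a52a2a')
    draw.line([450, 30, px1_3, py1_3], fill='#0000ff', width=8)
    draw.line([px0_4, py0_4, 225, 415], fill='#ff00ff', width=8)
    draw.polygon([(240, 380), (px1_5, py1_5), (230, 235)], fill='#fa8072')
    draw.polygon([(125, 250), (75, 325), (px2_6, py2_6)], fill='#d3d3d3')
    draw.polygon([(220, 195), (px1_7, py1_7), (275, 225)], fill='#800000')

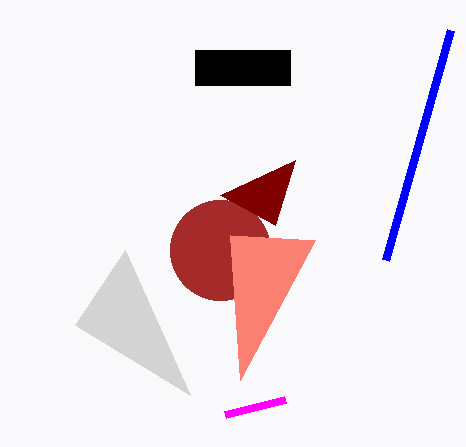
px0_1 = 195
py0_1 = 50
px1_1 = 290
py1_1 = 85
center_x_2 = 220
center_y_2 = 250
radius_2 = 50
px1_3 = 385
py1_3 = 260
px0_4 = 285
py0_4 = 400
px1_5 = 315
py1_5 = 240
px2_6 = 190
py2_6 = 395
px1_7 = 295
py1_7 = 160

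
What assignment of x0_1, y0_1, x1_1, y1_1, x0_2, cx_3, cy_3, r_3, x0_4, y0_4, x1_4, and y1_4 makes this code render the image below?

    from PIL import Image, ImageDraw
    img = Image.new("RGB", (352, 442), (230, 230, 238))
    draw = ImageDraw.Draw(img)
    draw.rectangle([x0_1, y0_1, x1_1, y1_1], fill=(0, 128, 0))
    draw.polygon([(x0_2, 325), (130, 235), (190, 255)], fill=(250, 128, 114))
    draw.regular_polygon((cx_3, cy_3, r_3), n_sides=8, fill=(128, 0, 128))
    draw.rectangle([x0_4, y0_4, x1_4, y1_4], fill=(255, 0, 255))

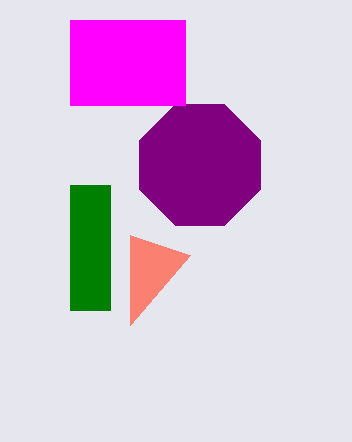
x0_1 = 70, y0_1 = 185, x1_1 = 110, y1_1 = 310, x0_2 = 130, cx_3 = 200, cy_3 = 165, r_3 = 65, x0_4 = 70, y0_4 = 20, x1_4 = 185, y1_4 = 105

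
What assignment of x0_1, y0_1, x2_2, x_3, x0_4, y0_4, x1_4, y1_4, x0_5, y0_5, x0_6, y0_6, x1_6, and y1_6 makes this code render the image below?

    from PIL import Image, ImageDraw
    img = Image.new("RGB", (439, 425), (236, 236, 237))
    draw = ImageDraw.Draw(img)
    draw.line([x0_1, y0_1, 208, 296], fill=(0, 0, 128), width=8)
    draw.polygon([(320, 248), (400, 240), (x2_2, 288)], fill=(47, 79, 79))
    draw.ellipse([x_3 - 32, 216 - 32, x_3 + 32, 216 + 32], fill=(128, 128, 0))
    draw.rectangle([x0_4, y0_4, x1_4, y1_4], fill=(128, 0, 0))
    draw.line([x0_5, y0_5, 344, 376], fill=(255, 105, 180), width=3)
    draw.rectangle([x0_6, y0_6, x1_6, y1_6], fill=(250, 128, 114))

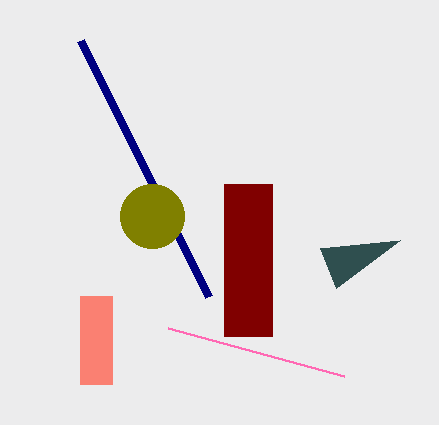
x0_1 = 80
y0_1 = 40
x2_2 = 336
x_3 = 152
x0_4 = 224
y0_4 = 184
x1_4 = 272
y1_4 = 336
x0_5 = 168
y0_5 = 328
x0_6 = 80
y0_6 = 296
x1_6 = 112
y1_6 = 384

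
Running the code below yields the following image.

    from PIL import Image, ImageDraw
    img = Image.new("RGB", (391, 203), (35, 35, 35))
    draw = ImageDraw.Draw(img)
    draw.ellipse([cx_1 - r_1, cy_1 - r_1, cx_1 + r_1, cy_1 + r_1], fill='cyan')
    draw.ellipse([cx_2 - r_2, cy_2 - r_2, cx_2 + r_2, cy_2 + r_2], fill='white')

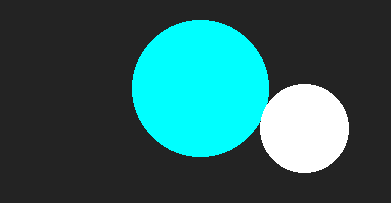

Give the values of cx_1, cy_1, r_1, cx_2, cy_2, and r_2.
cx_1 = 200; cy_1 = 88; r_1 = 68; cx_2 = 304; cy_2 = 128; r_2 = 44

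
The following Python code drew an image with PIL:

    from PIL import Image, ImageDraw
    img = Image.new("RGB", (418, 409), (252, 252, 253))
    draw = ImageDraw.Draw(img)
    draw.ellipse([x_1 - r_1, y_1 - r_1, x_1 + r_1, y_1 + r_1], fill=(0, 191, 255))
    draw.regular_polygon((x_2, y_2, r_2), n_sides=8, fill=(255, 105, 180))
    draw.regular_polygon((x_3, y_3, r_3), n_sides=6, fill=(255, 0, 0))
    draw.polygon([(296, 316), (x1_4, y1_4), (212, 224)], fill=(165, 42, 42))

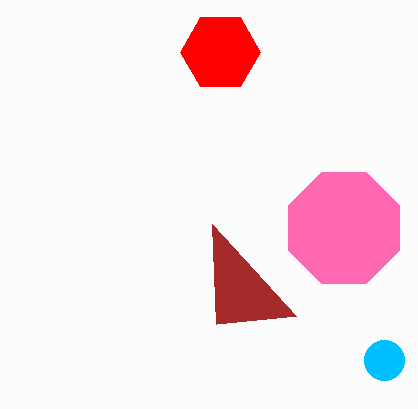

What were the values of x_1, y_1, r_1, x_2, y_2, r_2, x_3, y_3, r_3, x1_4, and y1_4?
x_1 = 384
y_1 = 360
r_1 = 20
x_2 = 344
y_2 = 228
r_2 = 60
x_3 = 220
y_3 = 52
r_3 = 40
x1_4 = 216
y1_4 = 324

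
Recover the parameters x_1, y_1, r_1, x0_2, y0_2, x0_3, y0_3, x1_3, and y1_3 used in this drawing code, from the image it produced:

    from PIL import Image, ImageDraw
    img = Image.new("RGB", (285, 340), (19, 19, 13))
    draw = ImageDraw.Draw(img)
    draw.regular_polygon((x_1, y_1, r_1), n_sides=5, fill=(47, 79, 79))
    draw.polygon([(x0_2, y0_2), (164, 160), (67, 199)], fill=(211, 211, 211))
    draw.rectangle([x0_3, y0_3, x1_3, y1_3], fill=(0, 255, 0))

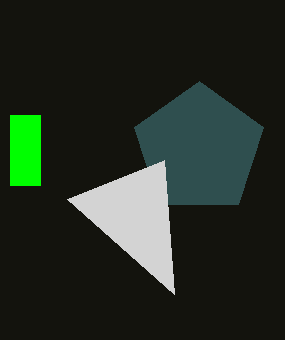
x_1 = 199; y_1 = 149; r_1 = 68; x0_2 = 174; y0_2 = 294; x0_3 = 10; y0_3 = 115; x1_3 = 40; y1_3 = 185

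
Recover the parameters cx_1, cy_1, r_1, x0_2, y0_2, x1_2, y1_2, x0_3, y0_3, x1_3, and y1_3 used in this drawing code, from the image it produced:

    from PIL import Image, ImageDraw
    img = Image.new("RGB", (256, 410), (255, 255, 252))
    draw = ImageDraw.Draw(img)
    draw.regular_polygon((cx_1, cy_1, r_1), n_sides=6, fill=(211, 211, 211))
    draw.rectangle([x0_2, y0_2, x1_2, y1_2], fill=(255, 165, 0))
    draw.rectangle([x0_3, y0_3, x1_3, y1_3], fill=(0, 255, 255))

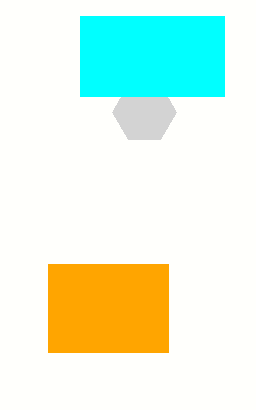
cx_1 = 144; cy_1 = 112; r_1 = 32; x0_2 = 48; y0_2 = 264; x1_2 = 168; y1_2 = 352; x0_3 = 80; y0_3 = 16; x1_3 = 224; y1_3 = 96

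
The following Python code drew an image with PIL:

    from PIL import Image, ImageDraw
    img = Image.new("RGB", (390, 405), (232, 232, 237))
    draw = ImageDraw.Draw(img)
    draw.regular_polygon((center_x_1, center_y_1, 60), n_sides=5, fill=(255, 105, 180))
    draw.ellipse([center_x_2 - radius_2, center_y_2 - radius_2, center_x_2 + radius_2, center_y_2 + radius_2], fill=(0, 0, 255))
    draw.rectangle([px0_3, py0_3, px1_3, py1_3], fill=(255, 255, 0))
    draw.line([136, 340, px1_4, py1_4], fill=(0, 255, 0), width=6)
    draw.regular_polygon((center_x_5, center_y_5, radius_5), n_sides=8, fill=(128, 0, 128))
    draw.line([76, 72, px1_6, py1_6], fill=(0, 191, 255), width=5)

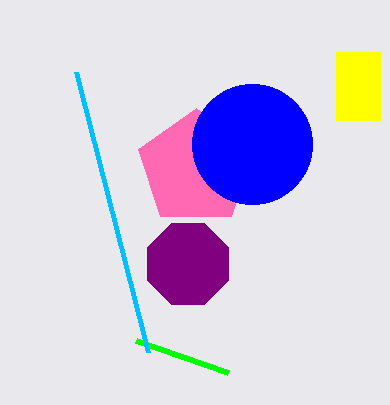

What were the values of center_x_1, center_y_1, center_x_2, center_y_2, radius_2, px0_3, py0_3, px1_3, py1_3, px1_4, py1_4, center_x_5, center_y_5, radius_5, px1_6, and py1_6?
center_x_1 = 196; center_y_1 = 168; center_x_2 = 252; center_y_2 = 144; radius_2 = 60; px0_3 = 336; py0_3 = 52; px1_3 = 380; py1_3 = 120; px1_4 = 228; py1_4 = 372; center_x_5 = 188; center_y_5 = 264; radius_5 = 44; px1_6 = 148; py1_6 = 352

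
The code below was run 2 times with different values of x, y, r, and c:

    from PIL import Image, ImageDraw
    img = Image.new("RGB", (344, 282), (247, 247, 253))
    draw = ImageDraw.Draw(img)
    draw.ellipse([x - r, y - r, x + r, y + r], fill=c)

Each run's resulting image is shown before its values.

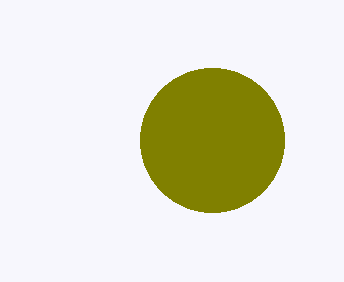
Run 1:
x = 212, y = 140, r = 72, c = 'olive'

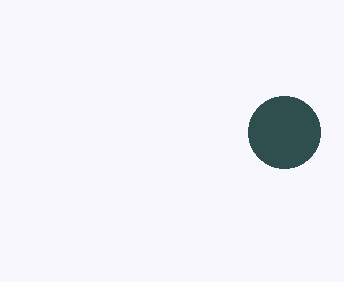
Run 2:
x = 284; y = 132; r = 36; c = 'darkslategray'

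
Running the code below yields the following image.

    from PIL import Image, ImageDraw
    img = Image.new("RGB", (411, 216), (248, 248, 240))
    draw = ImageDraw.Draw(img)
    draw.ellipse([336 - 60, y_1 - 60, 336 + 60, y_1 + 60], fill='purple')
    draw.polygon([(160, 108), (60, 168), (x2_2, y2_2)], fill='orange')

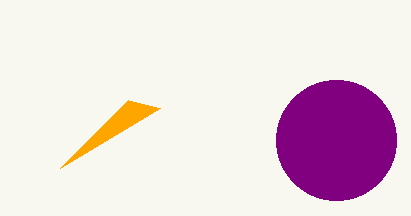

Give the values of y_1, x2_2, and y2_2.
y_1 = 140, x2_2 = 128, y2_2 = 100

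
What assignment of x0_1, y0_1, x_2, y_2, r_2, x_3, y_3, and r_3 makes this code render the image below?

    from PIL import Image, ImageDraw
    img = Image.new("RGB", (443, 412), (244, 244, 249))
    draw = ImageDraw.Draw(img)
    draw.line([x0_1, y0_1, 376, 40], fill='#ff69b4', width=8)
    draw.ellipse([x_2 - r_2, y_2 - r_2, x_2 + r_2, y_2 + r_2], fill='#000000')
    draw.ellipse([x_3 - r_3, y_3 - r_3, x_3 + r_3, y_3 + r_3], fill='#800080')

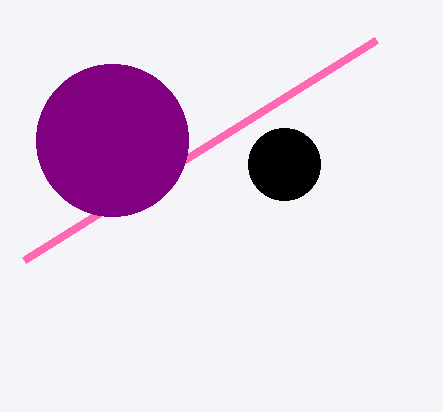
x0_1 = 24
y0_1 = 260
x_2 = 284
y_2 = 164
r_2 = 36
x_3 = 112
y_3 = 140
r_3 = 76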